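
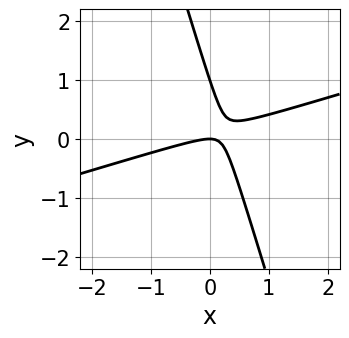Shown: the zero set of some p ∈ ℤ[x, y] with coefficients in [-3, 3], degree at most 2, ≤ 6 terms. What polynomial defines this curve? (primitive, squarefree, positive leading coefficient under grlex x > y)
First, the degree is 2 — no degree-1 curve has this shape.
Next, observable constraints: one x-axis crossing is at x = 0; the y-axis gridline crossings are at y ∈ {0, 1}.
Finally, solving for integer coefficients yields p as stated.

x^2 - 3*x*y - y^2 + y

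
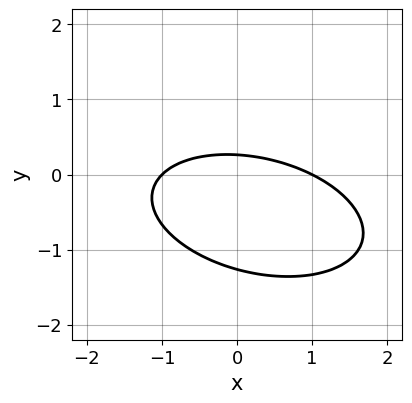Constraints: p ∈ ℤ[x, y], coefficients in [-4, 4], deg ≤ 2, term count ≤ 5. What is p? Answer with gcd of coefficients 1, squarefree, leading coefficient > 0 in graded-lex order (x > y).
First, degree: the shape is more complex than any degree-1 curve, so deg p = 2.
Then, checking where it meets the axes: the x-axis gridline crossings are at x ∈ {-1, 1}.
Finally, fitting integer coefficients to these (and the overall shape) gives p.

x^2 + x*y + 3*y^2 + 3*y - 1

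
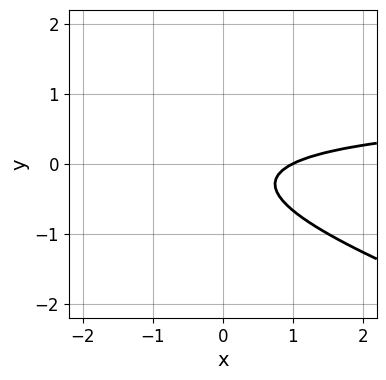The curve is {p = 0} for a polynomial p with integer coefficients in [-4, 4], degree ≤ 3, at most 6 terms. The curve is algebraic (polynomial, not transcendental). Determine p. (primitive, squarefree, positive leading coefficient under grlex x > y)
deg p = 2. No degree-1 curve has this shape.
Reading off the gridlines: no y-intercept at any integer in the box; it meets the x-axis at x = 1 (among the integer gridlines).
These observations pin down the coefficients.

x*y + 3*y^2 - x + y + 1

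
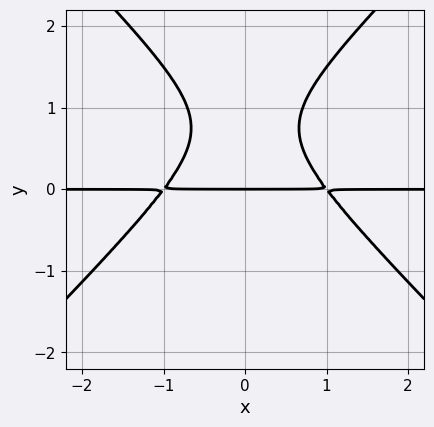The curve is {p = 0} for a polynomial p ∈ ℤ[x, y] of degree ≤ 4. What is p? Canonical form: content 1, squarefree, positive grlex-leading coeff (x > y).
Degree: the shape is more complex than any degree-2 curve, so deg p = 3.
Symmetries: it's symmetric under x → −x, forcing even powers of x.
From the axis intercepts and sections: the visible x-axis segment lies entirely on the curve; it crosses the y-axis at the gridline y = 0.
Putting this together gives p.

2*x^2*y - 2*y^3 + 3*y^2 - 2*y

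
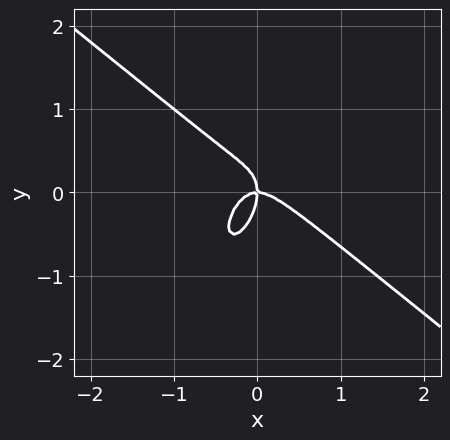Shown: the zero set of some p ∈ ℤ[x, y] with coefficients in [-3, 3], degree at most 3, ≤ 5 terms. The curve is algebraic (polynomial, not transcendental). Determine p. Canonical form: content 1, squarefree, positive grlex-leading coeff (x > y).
The degree is 3 — a generic line meets the curve in up to 3 points.
Reading off the gridlines: it crosses the y-axis at the gridline y = 0; one x-axis crossing is at x = 0.
These observations pin down the coefficients.

2*x^3 + x^2*y - x*y^2 + y^3 + x*y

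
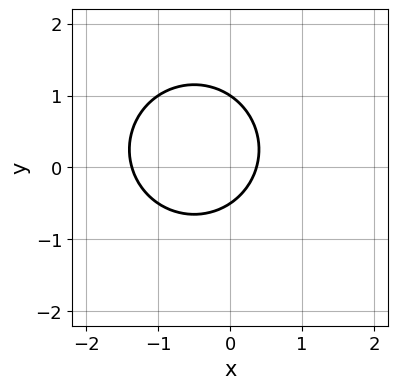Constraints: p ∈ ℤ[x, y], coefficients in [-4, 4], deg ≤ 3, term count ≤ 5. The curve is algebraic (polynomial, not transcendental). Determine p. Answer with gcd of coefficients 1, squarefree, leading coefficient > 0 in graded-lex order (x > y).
First, the degree is 2 — no degree-1 curve has this shape.
Then, observable constraints: it crosses the y-axis at the gridline y = 1.
Finally, these observations pin down the coefficients.

2*x^2 + 2*y^2 + 2*x - y - 1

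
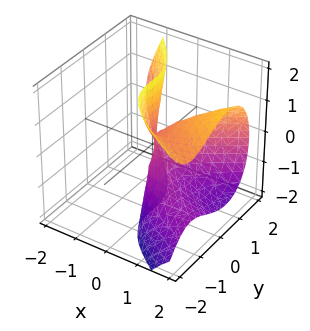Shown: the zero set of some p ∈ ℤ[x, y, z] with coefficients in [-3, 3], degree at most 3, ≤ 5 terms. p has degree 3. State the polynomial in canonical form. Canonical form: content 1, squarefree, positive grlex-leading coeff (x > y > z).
x^2*y - x*y^2 - 2*x*z^2 - 2*y^3 + 2*x^2

(a) The degree is 3 — no degree-2 surface has this shape.
(b) Checking where it meets the axes: the visible z-axis segment lies entirely on the surface; one x-axis crossing is at x = 0.
(c) Matching integer coefficients to the picture gives p.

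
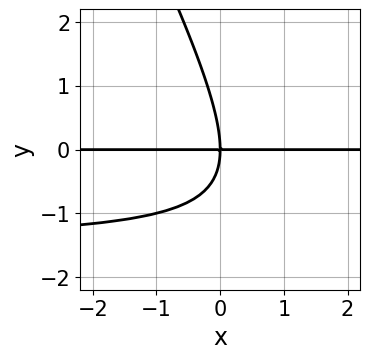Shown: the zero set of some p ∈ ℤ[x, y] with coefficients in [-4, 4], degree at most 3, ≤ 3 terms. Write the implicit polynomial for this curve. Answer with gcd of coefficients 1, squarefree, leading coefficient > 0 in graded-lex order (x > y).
(a) The degree is 3 — no degree-2 curve has this shape.
(b) From the visible intercepts: one y-axis crossing is at y = 0; the visible x-axis segment lies entirely on the curve.
(c) These observations pin down the coefficients.

2*x*y^2 + y^3 + 3*x*y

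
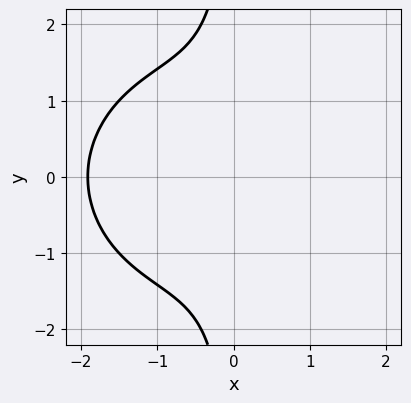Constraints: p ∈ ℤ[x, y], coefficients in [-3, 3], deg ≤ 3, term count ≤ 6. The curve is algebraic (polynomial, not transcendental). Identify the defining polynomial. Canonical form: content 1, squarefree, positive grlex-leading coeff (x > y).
1. Degree: no degree-2 curve has this shape, so deg p = 3.
2. Symmetries: it's symmetric under y → −y, forcing even powers of y.
3. Reading off the gridlines: the curve avoids every integer y-axis point in the box.
4. The integer polynomial consistent with all of this is the stated p.

2*x^3 + 2*x*y^2 + 3*x^2 + 3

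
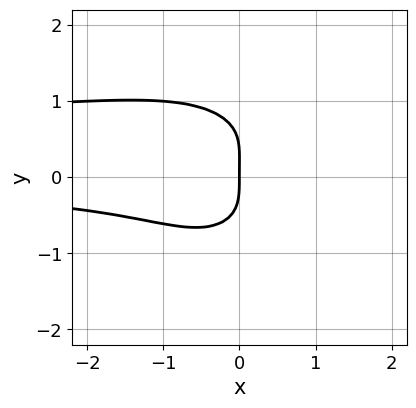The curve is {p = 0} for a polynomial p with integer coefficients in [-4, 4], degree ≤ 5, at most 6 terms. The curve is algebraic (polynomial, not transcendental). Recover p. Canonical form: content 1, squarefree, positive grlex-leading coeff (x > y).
3*x^2*y^2 + 3*y^4 - 2*x^2*y - y^3 + 3*x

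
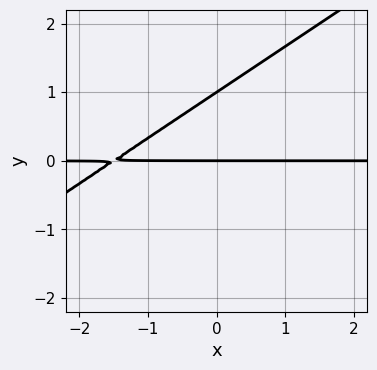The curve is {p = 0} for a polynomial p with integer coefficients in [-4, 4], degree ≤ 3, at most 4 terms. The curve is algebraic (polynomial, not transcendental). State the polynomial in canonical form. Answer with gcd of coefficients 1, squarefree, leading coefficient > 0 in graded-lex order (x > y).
1. The degree is 2 — a generic line meets the curve in up to 2 points.
2. From the visible intercepts: among the integer gridlines, it crosses the y-axis at y ∈ {0, 1}; the visible x-axis segment lies entirely on the curve.
3. Fitting integer coefficients to these (and the overall shape) gives p.

2*x*y - 3*y^2 + 3*y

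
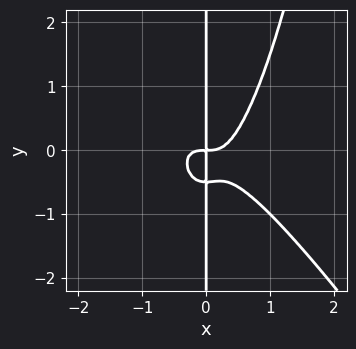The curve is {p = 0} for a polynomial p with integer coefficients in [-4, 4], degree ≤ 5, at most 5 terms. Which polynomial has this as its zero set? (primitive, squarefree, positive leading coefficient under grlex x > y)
First, deg p = 4.
Next, against the integer gridlines: every point of the y-axis in the box is on the curve.
Finally, together with the visible shape, these determine p as stated.

3*x^4 + 2*x^3*y - 2*x*y^2 - x*y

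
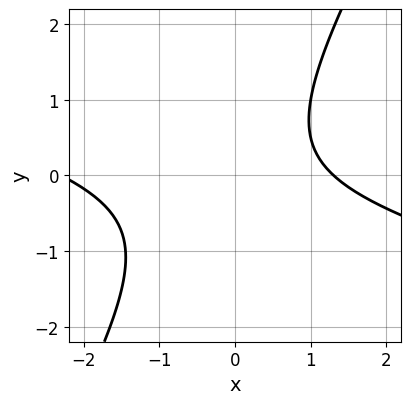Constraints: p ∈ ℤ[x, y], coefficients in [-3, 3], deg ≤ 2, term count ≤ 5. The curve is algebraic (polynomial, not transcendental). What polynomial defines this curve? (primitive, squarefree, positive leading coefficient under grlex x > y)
x^2 + 3*x*y - 2*y^2 + x - 3

First, deg p = 2. A generic line meets the curve in up to 2 points.
Next, against the integer gridlines: it misses every integer gridline on the y-axis.
Finally, matching integer coefficients to the picture gives p.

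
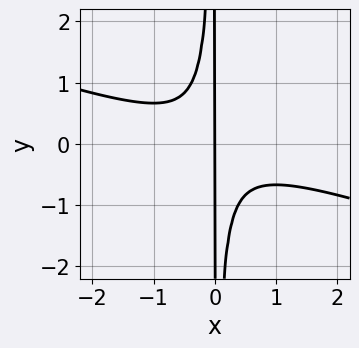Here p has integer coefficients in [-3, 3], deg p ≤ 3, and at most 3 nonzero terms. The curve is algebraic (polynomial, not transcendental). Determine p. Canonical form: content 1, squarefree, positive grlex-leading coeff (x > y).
(a) The degree is 3 — a generic line meets the curve in up to 3 points.
(b) Reading off the gridlines: one x-axis crossing is at x = 0; every point of the y-axis in the box is on the curve.
(c) Together with the visible shape, these determine p as stated.

x^3 + 3*x^2*y + x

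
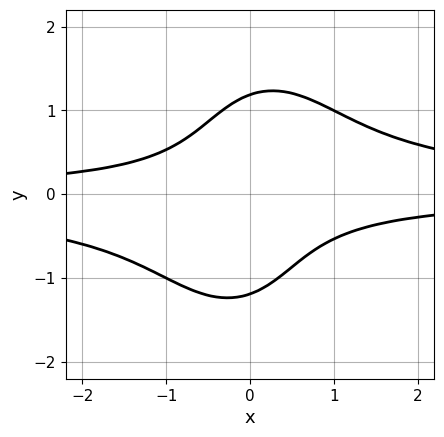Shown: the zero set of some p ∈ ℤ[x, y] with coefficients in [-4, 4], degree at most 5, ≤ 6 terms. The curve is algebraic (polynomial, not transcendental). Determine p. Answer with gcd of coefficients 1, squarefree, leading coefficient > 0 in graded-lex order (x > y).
Degree: the shape is more complex than any degree-3 curve, so deg p = 4.
From the axis intercepts and sections: it misses every integer gridline on the x-axis.
Solving for integer coefficients yields p as stated.

3*x^2*y^2 + y^4 - 2*x*y - 2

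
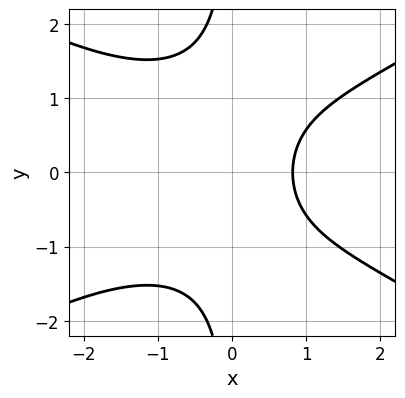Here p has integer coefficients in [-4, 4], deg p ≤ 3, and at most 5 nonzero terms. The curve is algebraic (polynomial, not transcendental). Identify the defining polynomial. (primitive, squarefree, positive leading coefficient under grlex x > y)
x^3 - 3*x*y^2 + 3*x - 3

(a) deg p = 3. No degree-2 curve has this shape.
(b) Symmetries: the y ↦ −y reflection is a symmetry, so y appears only in even powers.
(c) Observable constraints: the curve avoids every integer y-axis point in the box.
(d) Solving for integer coefficients yields p as stated.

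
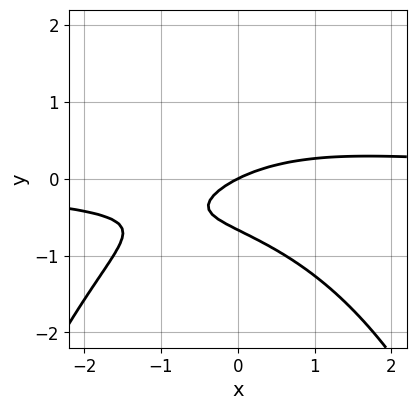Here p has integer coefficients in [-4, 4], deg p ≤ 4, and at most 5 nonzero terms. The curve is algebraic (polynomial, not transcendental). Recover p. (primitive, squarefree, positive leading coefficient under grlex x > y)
First, deg p = 3. A generic line meets the curve in up to 3 points.
Next, against the integer gridlines: it crosses the y-axis at the gridline y = 0; one x-axis crossing is at x = 0.
Finally, these observations pin down the coefficients.

x^2*y + 3*y^2 - x + 2*y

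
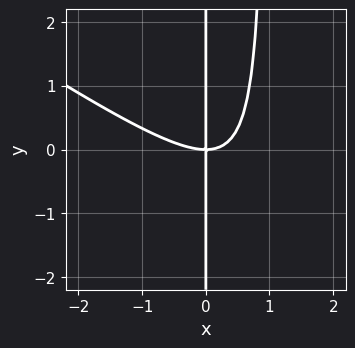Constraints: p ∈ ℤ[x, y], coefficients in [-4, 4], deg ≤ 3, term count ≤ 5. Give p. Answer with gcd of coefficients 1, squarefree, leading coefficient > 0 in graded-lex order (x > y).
(a) Degree: a generic line meets the curve in up to 3 points, so deg p = 3.
(b) Against the integer gridlines: it crosses the x-axis at the gridline x = 0; the visible y-axis segment lies entirely on the curve.
(c) Matching integer coefficients to the picture gives p.

2*x^3 + 3*x^2*y - 3*x*y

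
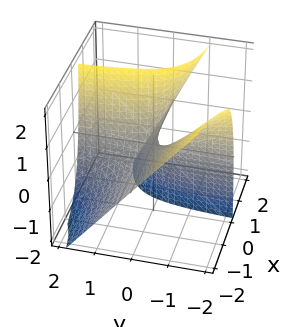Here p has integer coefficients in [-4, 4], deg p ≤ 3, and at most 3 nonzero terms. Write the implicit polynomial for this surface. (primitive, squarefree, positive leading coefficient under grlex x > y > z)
3*x*y + 2*x*z - z

(a) The degree is 2 — the shape is more complex than any degree-1 surface.
(b) Checking where it meets the axes: it crosses the z-axis at the gridline z = 0; every point of the y-axis in the box is on the surface.
(c) Matching integer coefficients to the picture gives p.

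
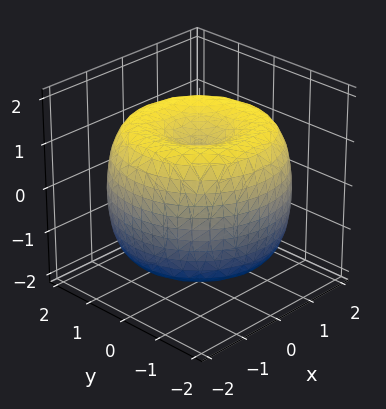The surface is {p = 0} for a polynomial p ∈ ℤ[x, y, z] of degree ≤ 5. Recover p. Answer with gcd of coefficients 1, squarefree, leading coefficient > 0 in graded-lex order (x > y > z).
x^4 + 2*x^2*y^2 + y^4 - 3*x^2 - 3*y^2 + 2*z^2 - 2

1. The degree is 4 — the shape is more complex than any degree-3 surface.
2. By symmetry, the z-axis is an axis of rotation, so x and y enter only as x² + y².
3. Observable constraints: a circular section at z = 0 has radius between 1 and 2; among the integer gridlines, it crosses the z-axis at z ∈ {-1, 1}.
4. The integer polynomial consistent with all of this is the stated p.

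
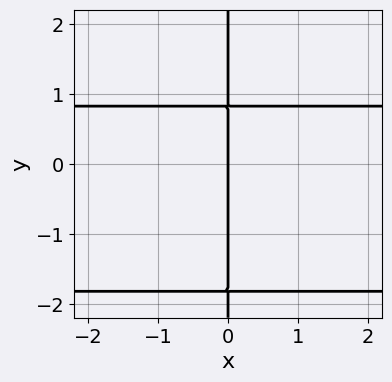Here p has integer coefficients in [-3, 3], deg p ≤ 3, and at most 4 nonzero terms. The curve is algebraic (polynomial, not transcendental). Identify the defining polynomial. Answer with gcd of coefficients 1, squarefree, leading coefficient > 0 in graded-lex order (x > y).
2*x*y^2 + 2*x*y - 3*x

(a) The degree is 3 — a generic line meets the curve in up to 3 points.
(b) Against the integer gridlines: every point of the y-axis in the box is on the curve; one x-axis crossing is at x = 0.
(c) Together with the visible shape, these determine p as stated.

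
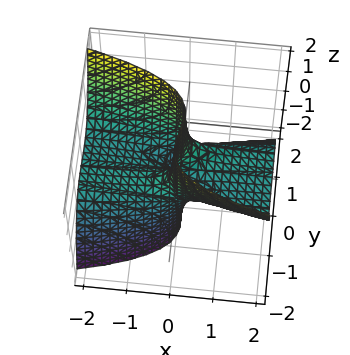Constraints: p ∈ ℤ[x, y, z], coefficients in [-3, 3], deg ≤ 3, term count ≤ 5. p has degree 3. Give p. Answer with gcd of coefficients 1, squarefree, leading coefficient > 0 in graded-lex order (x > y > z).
2*y^3 + 2*x*z - y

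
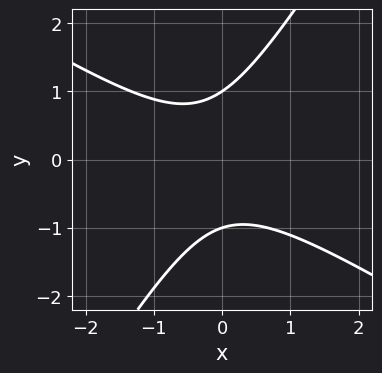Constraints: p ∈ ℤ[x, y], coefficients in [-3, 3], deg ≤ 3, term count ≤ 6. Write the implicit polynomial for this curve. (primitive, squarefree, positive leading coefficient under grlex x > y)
3*x^2 + 3*x*y - 3*y^2 + x + 3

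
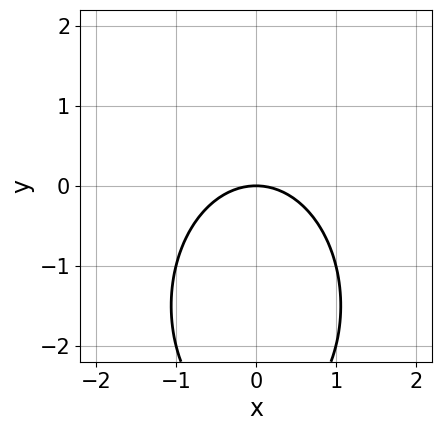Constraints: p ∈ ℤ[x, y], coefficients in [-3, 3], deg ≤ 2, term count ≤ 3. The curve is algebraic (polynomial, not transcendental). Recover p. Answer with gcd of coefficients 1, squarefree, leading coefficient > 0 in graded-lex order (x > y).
First, degree: a generic line meets the curve in up to 2 points, so deg p = 2.
Then, symmetries: mirror symmetry x ↦ −x ⇒ only even powers of x.
Then, reading off the gridlines: it crosses the x-axis at the gridline x = 0; it meets the y-axis at y = 0 (among the integer gridlines).
Finally, solving for integer coefficients yields p as stated.

2*x^2 + y^2 + 3*y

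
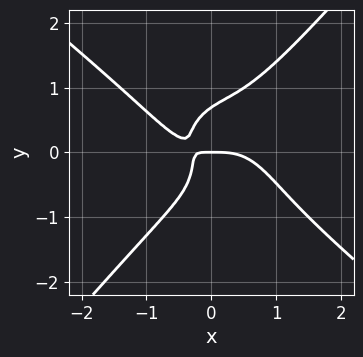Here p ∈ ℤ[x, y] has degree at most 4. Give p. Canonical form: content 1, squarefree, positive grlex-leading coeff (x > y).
First, deg p = 4.
Then, checking where it meets the axes: it crosses the y-axis at the gridline y = 0; it meets the x-axis at x = 0 (among the integer gridlines).
Finally, matching integer coefficients to the picture gives p.

3*x^4 + 2*x^3*y - 3*y^4 + 3*x*y + y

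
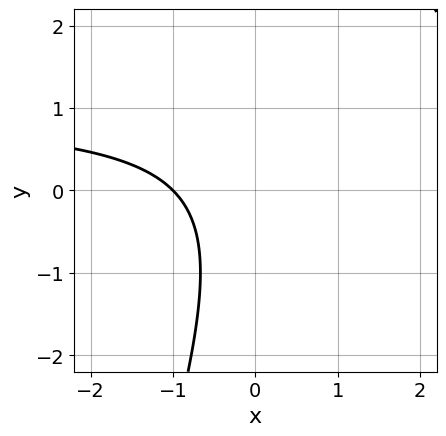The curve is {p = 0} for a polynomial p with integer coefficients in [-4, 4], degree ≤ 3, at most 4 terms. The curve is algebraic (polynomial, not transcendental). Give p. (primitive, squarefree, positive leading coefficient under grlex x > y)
(a) deg p = 2. The shape is more complex than any degree-1 curve.
(b) From the visible intercepts: the curve avoids every integer y-axis point in the box; it crosses the x-axis at the gridline x = -1.
(c) Matching integer coefficients to the picture gives p.

3*x*y - y^2 - 3*x - 3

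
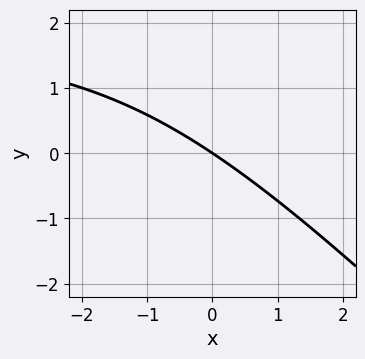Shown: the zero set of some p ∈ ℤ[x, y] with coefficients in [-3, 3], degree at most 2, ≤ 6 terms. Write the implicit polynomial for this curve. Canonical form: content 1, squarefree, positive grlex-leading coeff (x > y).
Degree: the shape is more complex than any degree-1 curve, so deg p = 2.
From the axis intercepts and sections: it crosses the x-axis at the gridline x = 0; it meets the y-axis at y = 0 (among the integer gridlines).
Fitting integer coefficients to these (and the overall shape) gives p.

x*y + y^2 - 2*x - 3*y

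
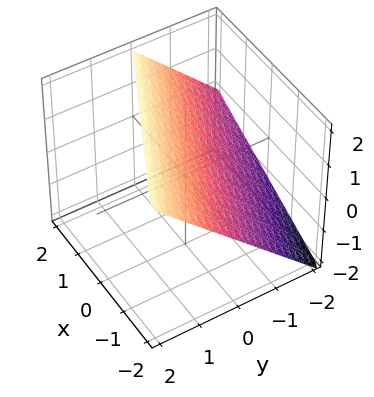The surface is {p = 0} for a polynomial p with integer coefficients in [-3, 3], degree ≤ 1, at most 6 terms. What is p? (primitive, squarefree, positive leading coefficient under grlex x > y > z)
The degree is 1 — every cross-section is a straight line — this is a plane.
From the axis intercepts and sections: it meets the z-axis at z = 1 (among the integer gridlines); it meets the x-axis at x = -2 (among the integer gridlines).
Matching integer coefficients to the picture gives p. Check: (0, -1, 0) on the y-axis lies on the surface, and p(0, -1, 0) = 0. ✓

x + 2*y - 2*z + 2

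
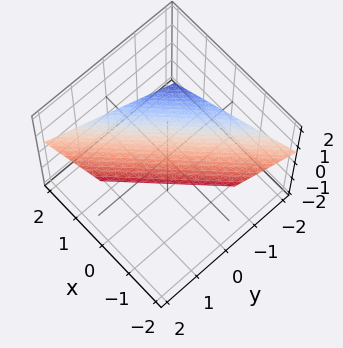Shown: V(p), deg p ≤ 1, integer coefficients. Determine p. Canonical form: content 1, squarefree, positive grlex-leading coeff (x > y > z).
(a) Degree: every cross-section is a straight line — this is a plane, so deg p = 1.
(b) Observable constraints: it meets the y-axis at y = -1 (among the integer gridlines); one x-axis crossing is at x = 1.
(c) Putting this together gives p.

2*x - 2*y + 3*z - 2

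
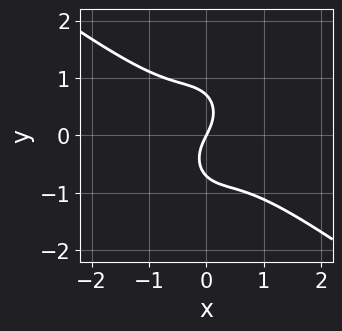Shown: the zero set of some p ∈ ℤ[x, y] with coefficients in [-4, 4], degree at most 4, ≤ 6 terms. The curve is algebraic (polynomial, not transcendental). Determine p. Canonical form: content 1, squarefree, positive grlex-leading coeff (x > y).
3*x^3 + 3*x^2*y + 2*y^3 + 2*x - y

First, deg p = 3. A generic line meets the curve in up to 3 points.
Next, from the visible intercepts: it meets the x-axis at x = 0 (among the integer gridlines); it meets the y-axis at y = 0 (among the integer gridlines).
Finally, together with the visible shape, these determine p as stated.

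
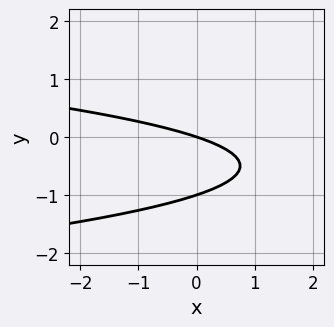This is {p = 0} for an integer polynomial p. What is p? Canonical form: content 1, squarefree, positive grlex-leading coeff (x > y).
3*y^2 + x + 3*y

1. The degree is 2 — a generic line meets the curve in up to 2 points.
2. Observable constraints: it crosses the x-axis at the gridline x = 0; among the integer gridlines, it crosses the y-axis at y ∈ {-1, 0}.
3. Putting this together gives p.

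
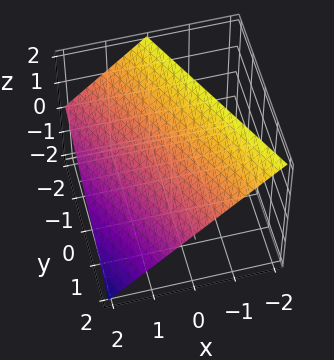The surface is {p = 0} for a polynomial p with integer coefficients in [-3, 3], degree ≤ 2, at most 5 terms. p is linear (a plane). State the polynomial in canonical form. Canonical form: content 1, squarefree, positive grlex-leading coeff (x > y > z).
2*x + y + 2*z - 2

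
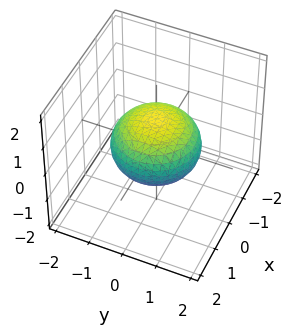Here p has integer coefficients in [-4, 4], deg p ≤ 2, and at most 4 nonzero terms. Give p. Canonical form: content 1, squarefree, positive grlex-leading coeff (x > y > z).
(a) deg p = 2. The shape is more complex than any degree-1 surface.
(b) Symmetries: rotational symmetry about the z-axis ⇒ p depends on x, y only through x² + y².
(c) From the axis intercepts and sections: a circular section at z = 0 has radius between 1 and 2; among the integer gridlines, it crosses the z-axis at z ∈ {-1, 1}.
(d) Solving for integer coefficients yields p as stated.

2*x^2 + 2*y^2 + 3*z^2 - 3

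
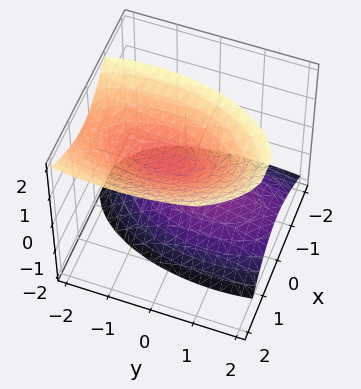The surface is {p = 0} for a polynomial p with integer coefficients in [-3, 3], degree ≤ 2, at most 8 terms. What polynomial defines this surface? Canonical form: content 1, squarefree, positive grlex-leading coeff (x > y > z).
3*x^2 - 2*x*z + y^2 + y*z - 2*z^2 + 1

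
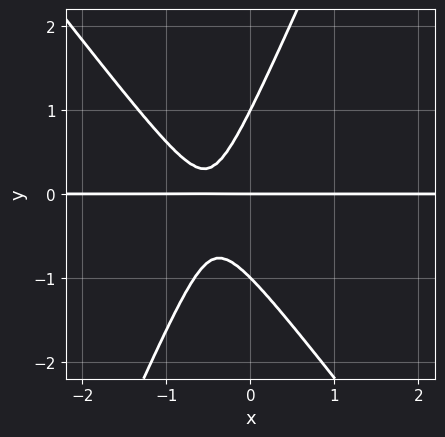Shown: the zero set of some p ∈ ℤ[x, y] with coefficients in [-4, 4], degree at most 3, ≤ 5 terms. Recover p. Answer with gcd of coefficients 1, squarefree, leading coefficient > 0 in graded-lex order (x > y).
Degree: a generic line meets the curve in up to 3 points, so deg p = 3.
Checking where it meets the axes: among the integer gridlines, it crosses the y-axis at y ∈ {-1, 0, 1}; every point of the x-axis in the box is on the curve.
Matching integer coefficients to the picture gives p.

3*x^2*y + x*y^2 - y^3 + 3*x*y + y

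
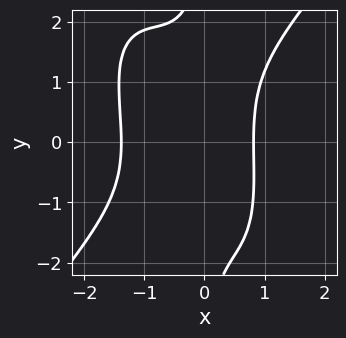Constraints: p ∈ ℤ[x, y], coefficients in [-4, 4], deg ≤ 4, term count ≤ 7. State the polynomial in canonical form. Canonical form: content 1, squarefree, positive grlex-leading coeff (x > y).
3*x^4 - x^2*y^2 - x*y^3 + 3*x^3 - 3

1. Degree: the shape is more complex than any degree-3 curve, so deg p = 4.
2. From the axis intercepts and sections: no y-intercept at any integer in the box.
3. These observations pin down the coefficients.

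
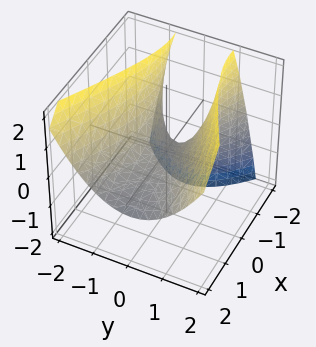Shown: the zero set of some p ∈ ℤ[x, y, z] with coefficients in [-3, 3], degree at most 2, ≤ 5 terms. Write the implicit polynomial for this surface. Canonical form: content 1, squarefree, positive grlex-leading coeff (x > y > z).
x^2 + 2*x*z - 3*y^2 + 3*z

(a) Degree: no degree-1 surface has this shape, so deg p = 2.
(b) Against the integer gridlines: it crosses the z-axis at the gridline z = 0; it meets the y-axis at y = 0 (among the integer gridlines); one x-axis crossing is at x = 0.
(c) Assembling these constraints gives the stated polynomial.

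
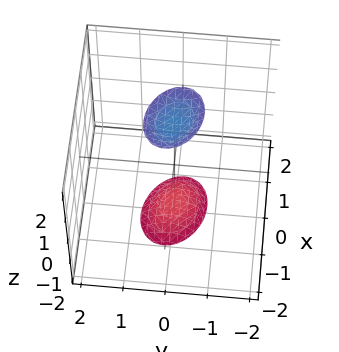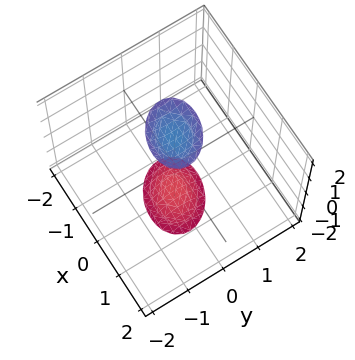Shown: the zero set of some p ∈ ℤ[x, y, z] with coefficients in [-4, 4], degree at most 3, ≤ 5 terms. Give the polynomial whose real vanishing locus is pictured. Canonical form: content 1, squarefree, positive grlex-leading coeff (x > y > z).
I count 2 distinct pieces.
Degree: no degree-1 surface has this shape, so deg p = 2.
Checking where it meets the axes: it misses every integer gridline on the x-axis; it misses every integer gridline on the y-axis.
These observations pin down the coefficients.

2*x^2 + x*y + 3*y^2 - z^2 + 3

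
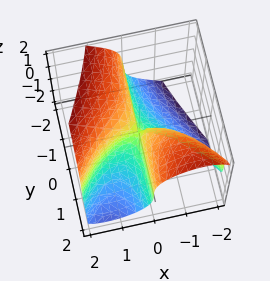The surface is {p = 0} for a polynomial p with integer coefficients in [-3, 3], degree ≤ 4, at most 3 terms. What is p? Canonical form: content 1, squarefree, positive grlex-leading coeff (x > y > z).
x^3 - z^3 - 3*x*y

(a) Degree: no degree-2 surface has this shape, so deg p = 3.
(b) From the visible intercepts: it crosses the x-axis at the gridline x = 0; every point of the y-axis in the box is on the surface; it crosses the z-axis at the gridline z = 0.
(c) Solving for integer coefficients yields p as stated.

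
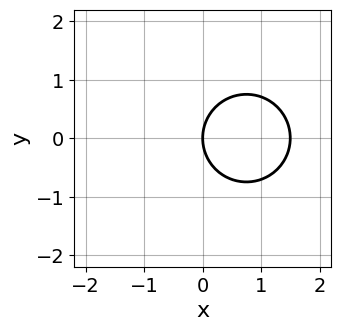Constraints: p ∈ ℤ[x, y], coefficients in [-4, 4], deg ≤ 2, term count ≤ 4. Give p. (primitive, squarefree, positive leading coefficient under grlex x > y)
Degree: a generic line meets the curve in up to 2 points, so deg p = 2.
Symmetries: mirror symmetry y ↦ −y ⇒ only even powers of y.
Against the integer gridlines: one x-axis crossing is at x = 0; it crosses the y-axis at the gridline y = 0.
The integer polynomial consistent with all of this is the stated p.

2*x^2 + 2*y^2 - 3*x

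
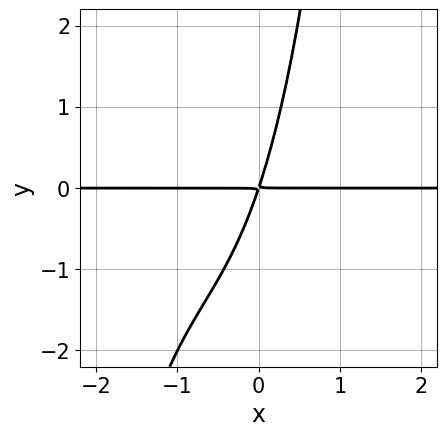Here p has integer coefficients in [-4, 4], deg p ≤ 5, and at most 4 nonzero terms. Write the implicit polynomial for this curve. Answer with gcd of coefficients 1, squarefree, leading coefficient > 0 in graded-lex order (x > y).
(a) The degree is 4 — a generic line meets the curve in up to 4 points.
(b) Checking where it meets the axes: every point of the x-axis in the box is on the curve.
(c) These observations pin down the coefficients.

x^3*y + 2*x^2*y + 3*x*y - y^2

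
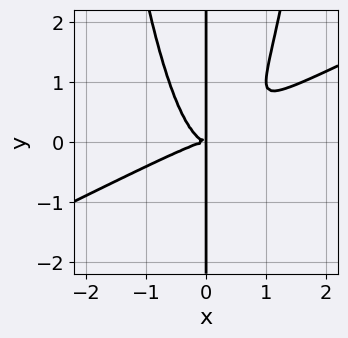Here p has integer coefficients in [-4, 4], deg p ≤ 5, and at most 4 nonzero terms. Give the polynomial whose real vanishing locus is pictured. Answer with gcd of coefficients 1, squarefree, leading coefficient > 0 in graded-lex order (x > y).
First, the degree is 4 — the shape is more complex than any degree-3 curve.
Next, checking where it meets the axes: every point of the y-axis in the box is on the curve.
Finally, together with the visible shape, these determine p as stated.

x^4 - 2*x^3*y + x*y^2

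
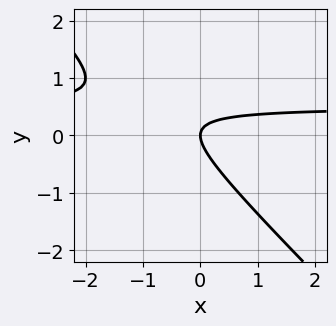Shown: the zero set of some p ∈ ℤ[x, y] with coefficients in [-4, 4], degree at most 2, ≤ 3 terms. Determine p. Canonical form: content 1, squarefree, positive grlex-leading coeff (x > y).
2*x*y + 2*y^2 - x

1. The degree is 2 — the shape is more complex than any degree-1 curve.
2. Checking where it meets the axes: it crosses the x-axis at the gridline x = 0; one y-axis crossing is at y = 0.
3. Assembling these constraints gives the stated polynomial.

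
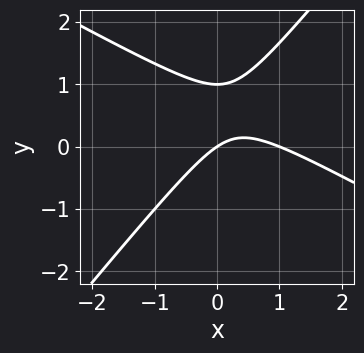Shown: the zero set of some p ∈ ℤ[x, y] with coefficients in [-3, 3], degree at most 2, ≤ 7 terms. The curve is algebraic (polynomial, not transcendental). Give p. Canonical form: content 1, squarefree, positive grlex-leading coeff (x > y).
deg p = 2. The shape is more complex than any degree-1 curve.
Reading off the gridlines: the x-axis gridline crossings are at x ∈ {0, 1}; the y-axis gridline crossings are at y ∈ {0, 1}.
Assembling these constraints gives the stated polynomial.

2*x^2 + 2*x*y - 3*y^2 - 2*x + 3*y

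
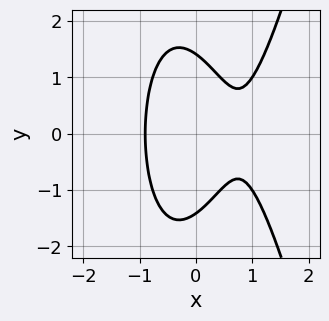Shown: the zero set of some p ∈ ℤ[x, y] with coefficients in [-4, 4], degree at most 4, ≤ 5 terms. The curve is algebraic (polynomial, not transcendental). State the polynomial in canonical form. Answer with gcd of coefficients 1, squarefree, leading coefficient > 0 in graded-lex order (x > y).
3*x^3 - 2*x^2 - y^2 - 2*x + 2

Degree: no degree-2 curve has this shape, so deg p = 3.
Symmetries: the y ↦ −y reflection is a symmetry, so y appears only in even powers.
Putting this together gives p.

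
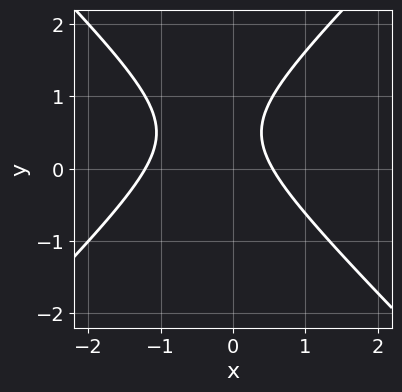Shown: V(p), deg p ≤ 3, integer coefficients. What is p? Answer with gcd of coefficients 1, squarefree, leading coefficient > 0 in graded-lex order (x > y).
3*x^2 - 3*y^2 + 2*x + 3*y - 2

First, deg p = 2.
Then, observable constraints: the curve avoids every integer y-axis point in the box.
Finally, solving for integer coefficients yields p as stated.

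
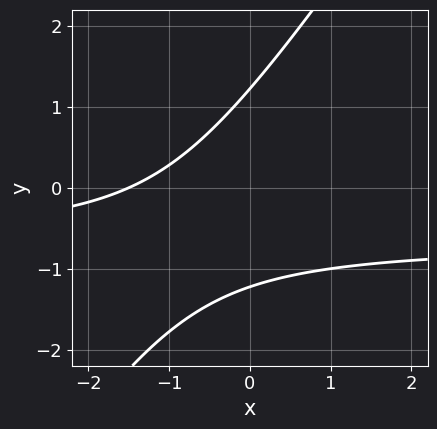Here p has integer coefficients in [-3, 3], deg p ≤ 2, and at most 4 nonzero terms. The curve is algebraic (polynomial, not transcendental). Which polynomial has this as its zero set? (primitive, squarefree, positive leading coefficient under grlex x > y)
3*x*y - 2*y^2 + 2*x + 3

1. Degree: a generic line meets the curve in up to 2 points, so deg p = 2.
2. Solving for integer coefficients yields p as stated.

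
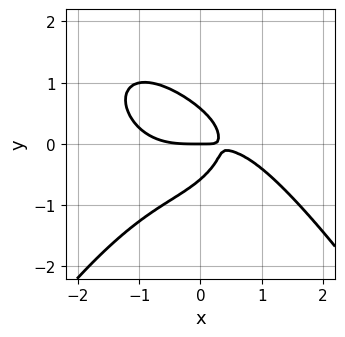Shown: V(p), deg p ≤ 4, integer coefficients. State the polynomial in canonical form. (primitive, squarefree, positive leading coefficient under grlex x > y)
x^4 + 3*y^3 + 3*x*y - y

The degree is 4 — a generic line meets the curve in up to 4 points.
Checking where it meets the axes: it crosses the y-axis at the gridline y = 0; it crosses the x-axis at the gridline x = 0.
The integer polynomial consistent with all of this is the stated p.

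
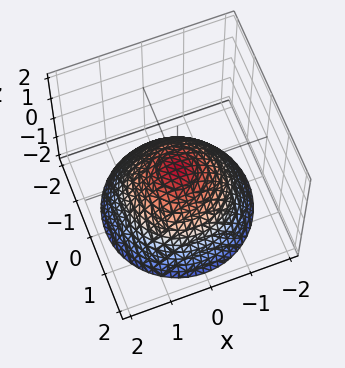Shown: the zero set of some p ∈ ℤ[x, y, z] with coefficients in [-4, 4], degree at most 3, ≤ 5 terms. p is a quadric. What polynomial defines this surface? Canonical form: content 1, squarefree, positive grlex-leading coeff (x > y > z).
1. The degree is 2 — a paraboloid; a quadric.
2. By symmetry, every cross-section ⟂ z is a circle, so x, y appear only via x² + y².
3. Reading off the gridlines: one x-axis crossing is at x = 0; one y-axis crossing is at y = 0.
4. Putting this together gives p.

2*x^2 + 2*y^2 + 3*z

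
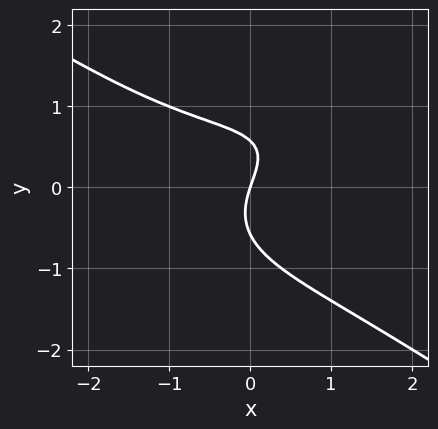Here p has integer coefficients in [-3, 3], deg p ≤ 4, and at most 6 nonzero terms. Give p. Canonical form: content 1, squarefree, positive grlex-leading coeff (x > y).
x^3 + 3*y^3 - 2*x*y + 3*x - y

(a) deg p = 3.
(b) Against the integer gridlines: it crosses the x-axis at the gridline x = 0; it crosses the y-axis at the gridline y = 0.
(c) Assembling these constraints gives the stated polynomial.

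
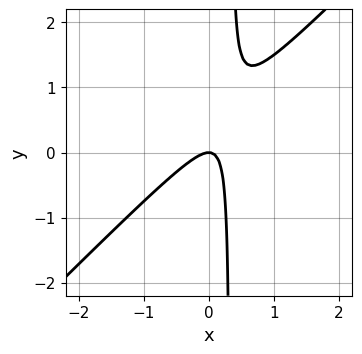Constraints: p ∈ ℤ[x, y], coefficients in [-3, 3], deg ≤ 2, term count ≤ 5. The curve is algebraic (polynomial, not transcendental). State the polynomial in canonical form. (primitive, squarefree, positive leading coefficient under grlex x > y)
3*x^2 - 3*x*y + y

First, deg p = 2. No degree-1 curve has this shape.
Next, checking where it meets the axes: it meets the x-axis at x = 0 (among the integer gridlines); it meets the y-axis at y = 0 (among the integer gridlines).
Finally, together with the visible shape, these determine p as stated.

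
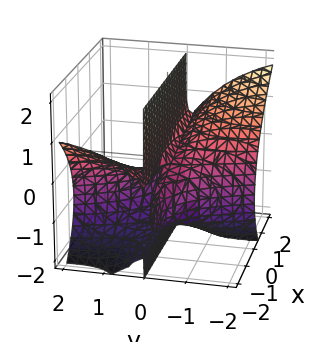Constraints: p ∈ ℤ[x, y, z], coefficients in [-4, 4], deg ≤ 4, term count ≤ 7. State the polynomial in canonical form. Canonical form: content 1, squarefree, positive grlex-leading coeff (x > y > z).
(a) deg p = 3.
(b) Checking where it meets the axes: the visible x-axis segment lies entirely on the surface; it meets the y-axis at y = -2 (among the integer gridlines); the visible z-axis segment lies entirely on the surface.
(c) Fitting integer coefficients to these (and the overall shape) gives p.

3*x*y^2 + y^3 + 2*y*z^2 + 2*y^2 + 3*y*z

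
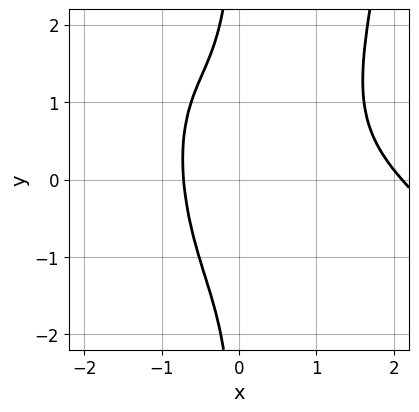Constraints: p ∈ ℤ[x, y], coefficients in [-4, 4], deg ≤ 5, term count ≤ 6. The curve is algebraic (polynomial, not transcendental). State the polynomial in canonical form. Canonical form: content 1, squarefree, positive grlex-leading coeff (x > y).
x^4 + x^3*y - 2*x^3 - x*y^2 - 1

First, degree: a generic line meets the curve in up to 4 points, so deg p = 4.
Then, against the integer gridlines: no y-intercept at any integer in the box.
Finally, the integer polynomial consistent with all of this is the stated p.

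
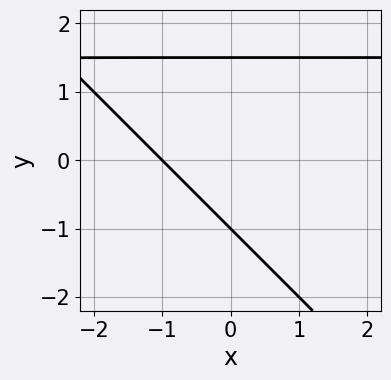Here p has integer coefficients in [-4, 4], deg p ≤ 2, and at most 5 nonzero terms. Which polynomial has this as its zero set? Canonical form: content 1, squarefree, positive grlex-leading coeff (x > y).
Degree: a generic line meets the curve in up to 2 points, so deg p = 2.
Against the integer gridlines: it meets the y-axis at y = -1 (among the integer gridlines); one x-axis crossing is at x = -1.
Fitting integer coefficients to these (and the overall shape) gives p.

2*x*y + 2*y^2 - 3*x - y - 3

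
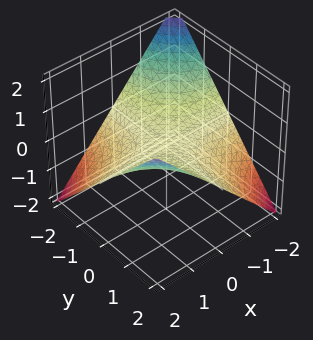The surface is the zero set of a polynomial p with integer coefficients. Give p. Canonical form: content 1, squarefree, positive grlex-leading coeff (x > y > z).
The degree is 2 — a saddle surface; a quadric.
Observable constraints: every point of the y-axis in the box is on the surface; the visible x-axis segment lies entirely on the surface; one z-axis crossing is at z = 0.
Assembling these constraints gives the stated polynomial.

x*y - 2*z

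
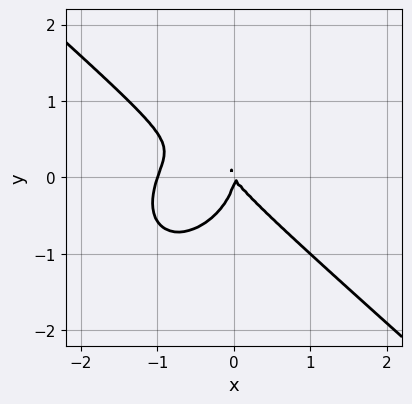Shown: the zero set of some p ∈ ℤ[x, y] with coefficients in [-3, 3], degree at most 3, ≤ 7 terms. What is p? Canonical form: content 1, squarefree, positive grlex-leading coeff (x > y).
3*x^3 + x^2*y + 3*y^3 + 3*x^2 + 2*x*y

1. deg p = 3.
2. Observable constraints: it meets the y-axis at y = 0 (among the integer gridlines); the x-axis gridline crossings are at x ∈ {-1, 0}.
3. Solving for integer coefficients yields p as stated.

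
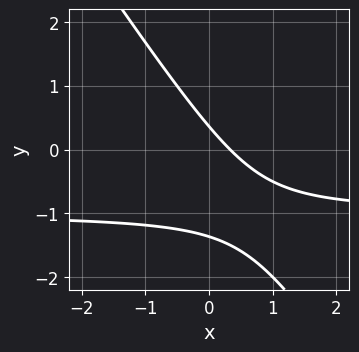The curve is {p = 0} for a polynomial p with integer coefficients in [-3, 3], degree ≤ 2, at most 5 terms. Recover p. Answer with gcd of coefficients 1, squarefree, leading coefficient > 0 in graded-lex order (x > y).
1. deg p = 2. A generic line meets the curve in up to 2 points.
2. The integer polynomial consistent with all of this is the stated p.

3*x*y + 2*y^2 + 3*x + 2*y - 1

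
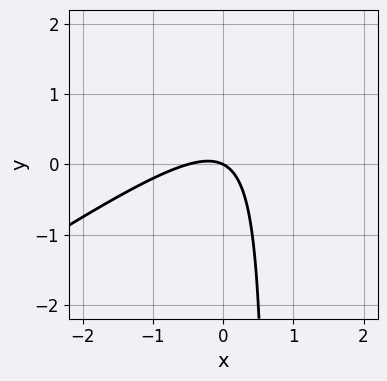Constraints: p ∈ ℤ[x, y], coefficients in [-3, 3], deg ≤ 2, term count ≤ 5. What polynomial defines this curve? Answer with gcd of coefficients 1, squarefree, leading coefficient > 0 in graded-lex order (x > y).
2*x^2 - 3*x*y + x + 2*y

1. The degree is 2 — the shape is more complex than any degree-1 curve.
2. Observable constraints: it crosses the x-axis at the gridline x = 0; it crosses the y-axis at the gridline y = 0.
3. Putting this together gives p.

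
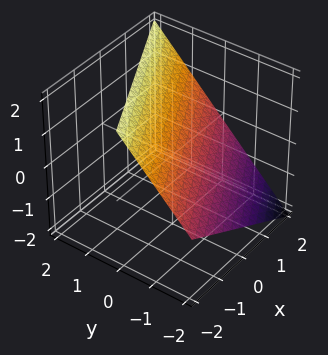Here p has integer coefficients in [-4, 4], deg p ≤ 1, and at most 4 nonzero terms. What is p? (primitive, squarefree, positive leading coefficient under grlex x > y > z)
First, the degree is 1 — every cross-section is a straight line — this is a plane.
Then, from the visible intercepts: it crosses the y-axis at the gridline y = -1; it crosses the x-axis at the gridline x = 2; it meets the z-axis at z = 1 (among the integer gridlines).
Finally, together with the visible shape, these determine p as stated.

x - 2*y + 2*z - 2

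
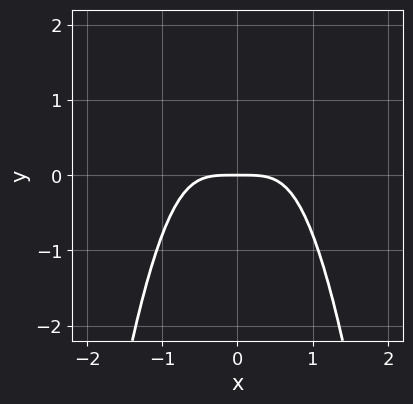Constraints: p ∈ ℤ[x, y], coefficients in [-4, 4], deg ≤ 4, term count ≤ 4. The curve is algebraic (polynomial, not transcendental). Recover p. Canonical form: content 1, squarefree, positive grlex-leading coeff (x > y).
3*x^4 - y^2 + 3*y

Degree: a generic line meets the curve in up to 4 points, so deg p = 4.
Symmetries: it's symmetric under x → −x, forcing even powers of x.
Against the integer gridlines: it meets the x-axis at x = 0 (among the integer gridlines); it meets the y-axis at y = 0 (among the integer gridlines).
Solving for integer coefficients yields p as stated.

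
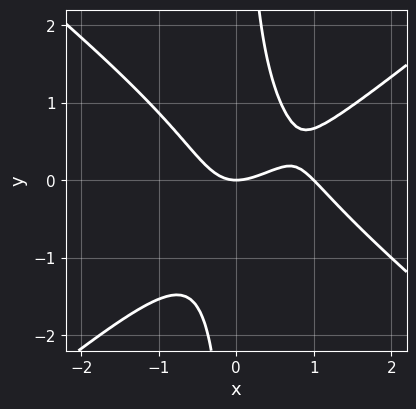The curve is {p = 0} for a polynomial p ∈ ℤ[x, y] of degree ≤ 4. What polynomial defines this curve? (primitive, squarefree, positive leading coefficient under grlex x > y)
2*x^3 - 3*x*y^2 - 2*x^2 + 2*y

deg p = 3. A generic line meets the curve in up to 3 points.
Checking where it meets the axes: it meets the y-axis at y = 0 (among the integer gridlines); among the integer gridlines, it crosses the x-axis at x ∈ {0, 1}.
Putting this together gives p.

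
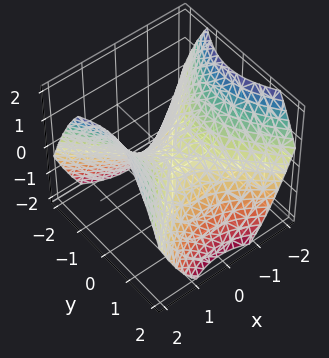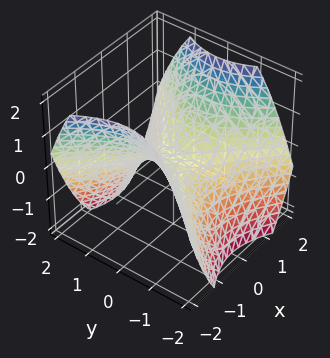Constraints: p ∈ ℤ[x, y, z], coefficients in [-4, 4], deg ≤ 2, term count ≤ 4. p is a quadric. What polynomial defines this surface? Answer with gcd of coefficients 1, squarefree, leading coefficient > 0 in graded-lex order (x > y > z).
Degree: a hyperbolic paraboloid; a quadric, so deg p = 2.
Symmetries: the x ↦ −x reflection is a symmetry, so x appears only in even powers; it's symmetric under y → −y, forcing even powers of y.
Observable constraints: it crosses the x-axis at the gridline x = 0; it meets the y-axis at y = 0 (among the integer gridlines); it crosses the z-axis at the gridline z = 0.
These observations pin down the coefficients.

2*x^2 - 2*y^2 - 3*z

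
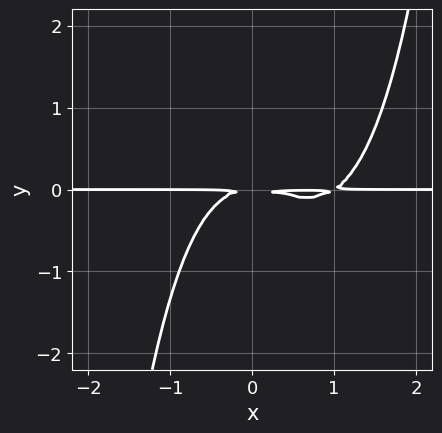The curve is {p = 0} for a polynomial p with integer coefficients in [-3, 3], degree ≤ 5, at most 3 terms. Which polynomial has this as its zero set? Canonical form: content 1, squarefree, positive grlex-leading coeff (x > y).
2*x^3*y - 2*x^2*y - 3*y^2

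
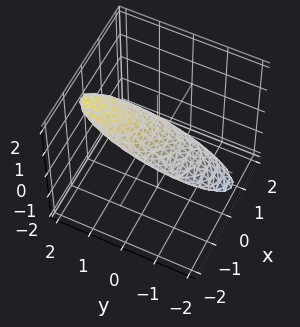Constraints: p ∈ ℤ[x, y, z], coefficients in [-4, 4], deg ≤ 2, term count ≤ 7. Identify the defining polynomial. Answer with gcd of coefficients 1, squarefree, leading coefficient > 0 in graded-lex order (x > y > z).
2*x^2 + x*z + y^2 - 3*y*z + 3*z^2 - 1

1. Degree: the shape is more complex than any degree-1 surface, so deg p = 2.
2. Checking where it meets the axes: among the integer gridlines, it crosses the y-axis at y ∈ {-1, 1}.
3. Together with the visible shape, these determine p as stated.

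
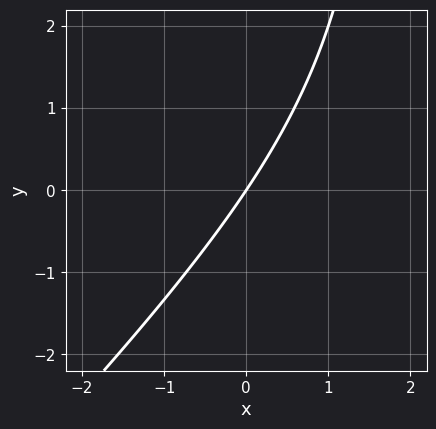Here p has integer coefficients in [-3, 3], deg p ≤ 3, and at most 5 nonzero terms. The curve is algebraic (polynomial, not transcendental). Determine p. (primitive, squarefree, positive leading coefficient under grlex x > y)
x^2 - x*y - 3*x + 2*y

(a) The degree is 2 — no degree-1 curve has this shape.
(b) From the visible intercepts: one x-axis crossing is at x = 0; it meets the y-axis at y = 0 (among the integer gridlines).
(c) The integer polynomial consistent with all of this is the stated p.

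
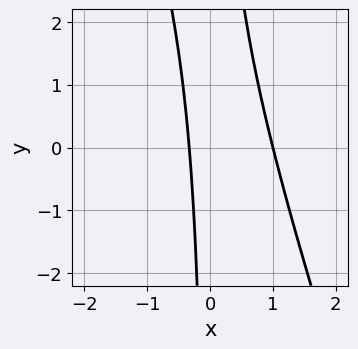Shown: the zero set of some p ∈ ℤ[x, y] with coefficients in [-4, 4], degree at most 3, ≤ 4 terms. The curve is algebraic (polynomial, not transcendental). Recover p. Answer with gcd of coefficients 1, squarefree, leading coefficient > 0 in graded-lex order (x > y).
1. deg p = 2. No degree-1 curve has this shape.
2. Reading off the gridlines: it crosses the x-axis at the gridline x = 1; no y-intercept at any integer in the box.
3. Putting this together gives p.

3*x^2 + x*y - 2*x - 1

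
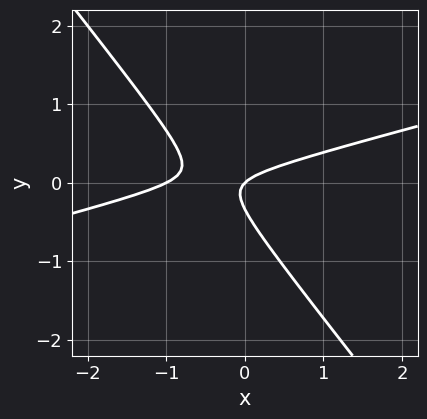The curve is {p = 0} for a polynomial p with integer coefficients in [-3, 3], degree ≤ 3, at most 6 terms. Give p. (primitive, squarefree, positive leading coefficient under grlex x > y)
x^2 - 3*x*y - 3*y^2 + x - y

First, degree: no degree-1 curve has this shape, so deg p = 2.
Next, against the integer gridlines: the x-axis gridline crossings are at x ∈ {-1, 0}; one y-axis crossing is at y = 0.
Finally, matching integer coefficients to the picture gives p.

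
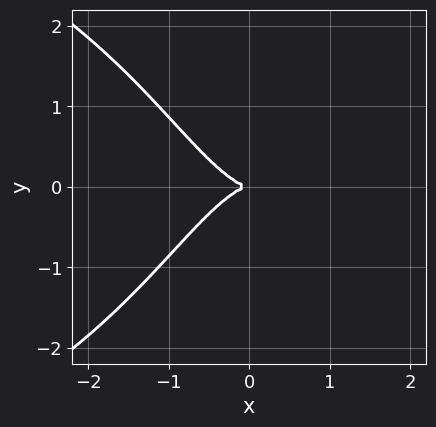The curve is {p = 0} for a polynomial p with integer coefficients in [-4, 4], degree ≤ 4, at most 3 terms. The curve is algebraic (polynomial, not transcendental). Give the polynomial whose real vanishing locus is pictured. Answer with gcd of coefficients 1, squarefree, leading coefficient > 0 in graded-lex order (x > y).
First, deg p = 4. No degree-3 curve has this shape.
Then, symmetries: it's symmetric under y → −y, forcing even powers of y.
Next, from the axis intercepts and sections: it meets the x-axis at x = 0 (among the integer gridlines); it crosses the y-axis at the gridline y = 0.
Finally, solving for integer coefficients yields p as stated.

x^2*y^2 + 3*x^3 + 3*y^2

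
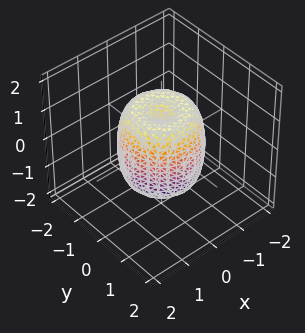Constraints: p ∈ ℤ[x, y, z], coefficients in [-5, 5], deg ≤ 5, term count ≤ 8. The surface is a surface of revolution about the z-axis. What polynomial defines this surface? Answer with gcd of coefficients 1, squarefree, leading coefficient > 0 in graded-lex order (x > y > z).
2*x^4 + 4*x^2*y^2 + 2*y^4 - 2*x^2 - 2*y^2 + z^2 - 1

1. Degree: a generic line meets the surface in up to 4 points, so deg p = 4.
2. Symmetry: the z-axis is an axis of rotation, so x and y enter only as x² + y².
3. Observable constraints: among the integer gridlines, it crosses the z-axis at z ∈ {-1, 1}; a circular section at z = -1 has radius exactly 1.
4. Solving for integer coefficients yields p as stated.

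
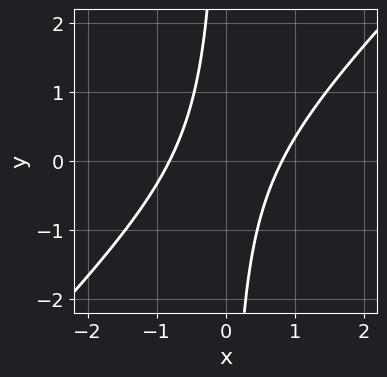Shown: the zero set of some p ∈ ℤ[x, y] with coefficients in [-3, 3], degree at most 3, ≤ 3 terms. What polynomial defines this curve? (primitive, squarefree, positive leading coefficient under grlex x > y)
1. Degree: no degree-1 curve has this shape, so deg p = 2.
2. Reading off the gridlines: the curve avoids every integer y-axis point in the box.
3. Solving for integer coefficients yields p as stated.

3*x^2 - 3*x*y - 2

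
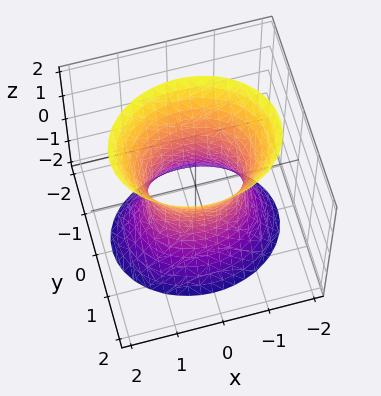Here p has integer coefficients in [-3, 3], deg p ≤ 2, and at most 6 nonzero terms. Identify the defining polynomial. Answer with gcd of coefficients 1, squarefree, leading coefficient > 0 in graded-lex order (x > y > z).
2*x^2 + 3*y^2 - z^2 - 2

Degree: one connected sheet with a waist; a quadric, so deg p = 2.
Symmetries: mirror symmetry y ↦ −y ⇒ only even powers of y; mirror symmetry z ↦ −z ⇒ only even powers of z; it's symmetric under x → −x, forcing even powers of x.
Reading off the gridlines: the x-axis gridline crossings are at x ∈ {-1, 1}; no z-intercept at any integer in the box.
Assembling these constraints gives the stated polynomial.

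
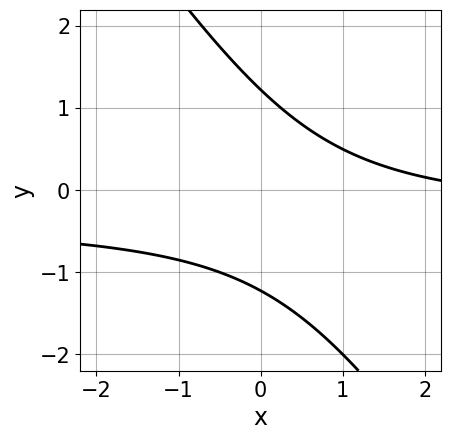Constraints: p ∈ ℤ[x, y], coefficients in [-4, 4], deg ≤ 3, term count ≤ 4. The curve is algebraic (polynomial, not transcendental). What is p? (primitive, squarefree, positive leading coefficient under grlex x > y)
(a) deg p = 2.
(b) From the visible intercepts: it misses every integer gridline on the x-axis.
(c) Fitting integer coefficients to these (and the overall shape) gives p.

3*x*y + 2*y^2 + x - 3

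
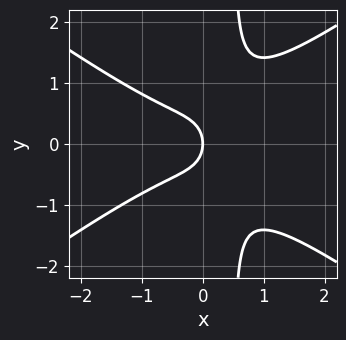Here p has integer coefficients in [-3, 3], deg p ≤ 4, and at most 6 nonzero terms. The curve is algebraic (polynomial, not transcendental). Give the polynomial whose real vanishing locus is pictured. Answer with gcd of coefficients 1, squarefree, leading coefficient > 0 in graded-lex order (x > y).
x^3 - 2*x*y^2 + y^2 + x

1. deg p = 3.
2. Symmetries: it's symmetric under y → −y, forcing even powers of y.
3. Checking where it meets the axes: it meets the y-axis at y = 0 (among the integer gridlines); it meets the x-axis at x = 0 (among the integer gridlines).
4. The integer polynomial consistent with all of this is the stated p.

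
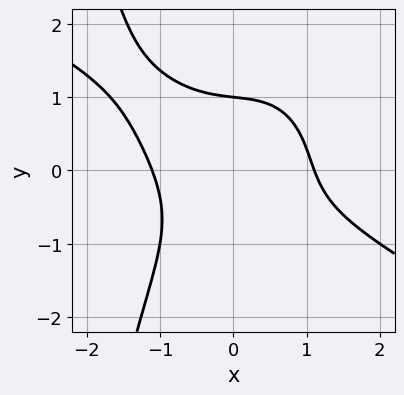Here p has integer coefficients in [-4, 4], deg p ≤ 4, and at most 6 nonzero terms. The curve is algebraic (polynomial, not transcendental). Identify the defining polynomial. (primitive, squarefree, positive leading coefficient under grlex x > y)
2*x^4 + 3*x^3*y + x*y^3 + 3*y^3 - 3

(a) Degree: no degree-3 curve has this shape, so deg p = 4.
(b) Observable constraints: it meets the y-axis at y = 1 (among the integer gridlines).
(c) Matching integer coefficients to the picture gives p.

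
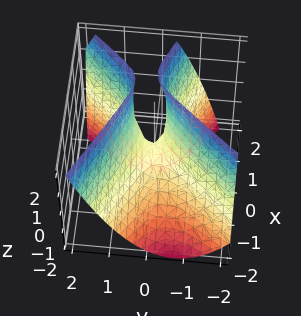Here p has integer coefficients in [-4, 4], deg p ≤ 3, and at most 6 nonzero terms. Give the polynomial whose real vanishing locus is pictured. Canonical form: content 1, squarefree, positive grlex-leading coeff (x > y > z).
1. Degree: a generic line meets the surface in up to 2 points, so deg p = 2.
2. From the axis intercepts and sections: one z-axis crossing is at z = 0; one y-axis crossing is at y = 0; it crosses the x-axis at the gridline x = 0.
3. These observations pin down the coefficients.

2*x^2 + 2*x*y - 2*x*z - 3*y^2 + z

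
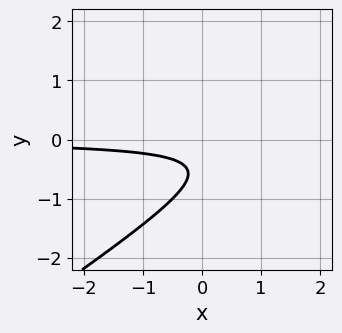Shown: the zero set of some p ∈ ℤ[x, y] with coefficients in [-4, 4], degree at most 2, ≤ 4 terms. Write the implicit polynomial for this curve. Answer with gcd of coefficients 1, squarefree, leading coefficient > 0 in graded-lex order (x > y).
2*x*y - 3*y^2 - 3*y - 1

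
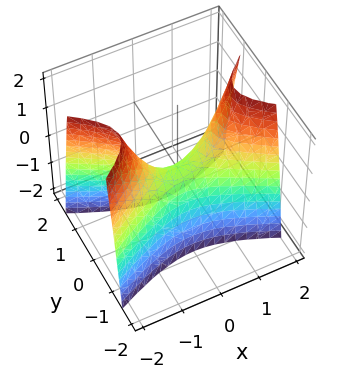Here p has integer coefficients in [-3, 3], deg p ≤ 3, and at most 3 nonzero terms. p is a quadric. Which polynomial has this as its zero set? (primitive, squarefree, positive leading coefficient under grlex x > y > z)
x^2 - 3*y^2 - z

(a) Degree: a saddle surface; a quadric, so deg p = 2.
(b) Symmetries: it's symmetric under x → −x, forcing even powers of x; the y ↦ −y reflection is a symmetry, so y appears only in even powers.
(c) From the visible intercepts: one z-axis crossing is at z = 0; it meets the x-axis at x = 0 (among the integer gridlines).
(d) The integer polynomial consistent with all of this is the stated p.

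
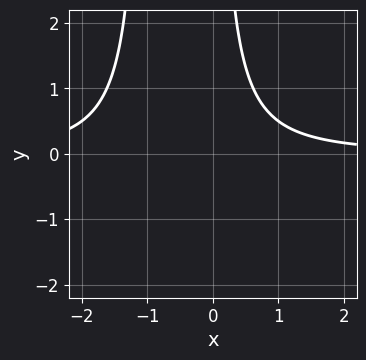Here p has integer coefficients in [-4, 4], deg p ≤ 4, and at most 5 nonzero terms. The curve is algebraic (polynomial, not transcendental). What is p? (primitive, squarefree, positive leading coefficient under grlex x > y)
The degree is 3 — a generic line meets the curve in up to 3 points.
Against the integer gridlines: the curve avoids every integer y-axis point in the box; the curve avoids every integer x-axis point in the box.
The integer polynomial consistent with all of this is the stated p.

x^2*y + x*y - 1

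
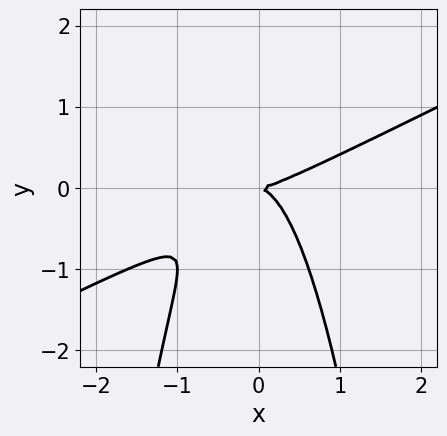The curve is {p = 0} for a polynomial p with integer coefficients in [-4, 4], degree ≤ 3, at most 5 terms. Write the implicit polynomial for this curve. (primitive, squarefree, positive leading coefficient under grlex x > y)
First, degree: a generic line meets the curve in up to 3 points, so deg p = 3.
Next, checking where it meets the axes: it crosses the y-axis at the gridline y = 0; one x-axis crossing is at x = 0.
Finally, solving for integer coefficients yields p as stated.

x^3 - 2*x^2*y - y^2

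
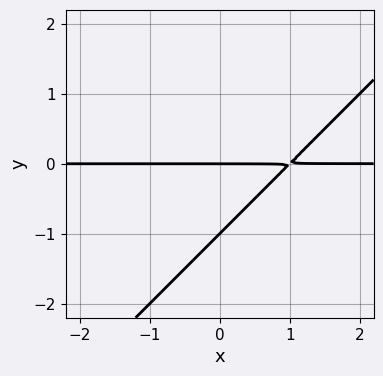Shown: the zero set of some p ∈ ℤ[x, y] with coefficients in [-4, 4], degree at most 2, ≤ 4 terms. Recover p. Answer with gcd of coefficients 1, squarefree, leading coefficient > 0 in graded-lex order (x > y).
x*y - y^2 - y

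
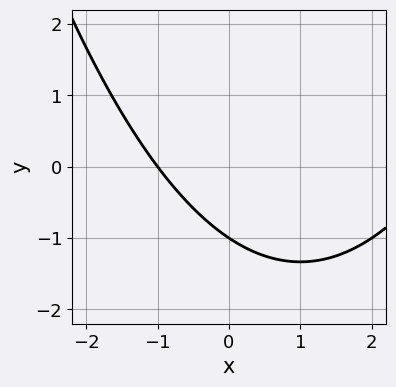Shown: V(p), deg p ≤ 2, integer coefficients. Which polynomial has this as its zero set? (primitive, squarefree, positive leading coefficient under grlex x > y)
x^2 - 2*x - 3*y - 3

(a) Degree: the shape is more complex than any degree-1 curve, so deg p = 2.
(b) Checking where it meets the axes: it meets the x-axis at x = -1 (among the integer gridlines); one y-axis crossing is at y = -1.
(c) The integer polynomial consistent with all of this is the stated p.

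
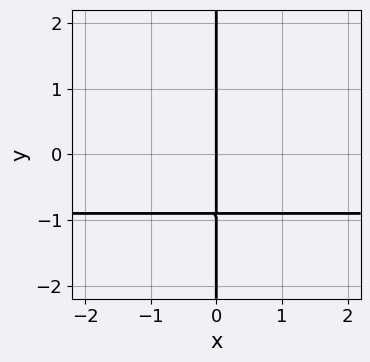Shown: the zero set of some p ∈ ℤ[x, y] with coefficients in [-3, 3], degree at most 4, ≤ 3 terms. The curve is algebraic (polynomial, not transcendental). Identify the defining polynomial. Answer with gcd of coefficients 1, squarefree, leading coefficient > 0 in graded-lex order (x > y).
3*x*y^3 - x*y^2 + 3*x

First, degree: the shape is more complex than any degree-3 curve, so deg p = 4.
Next, from the axis intercepts and sections: the visible y-axis segment lies entirely on the curve; it meets the x-axis at x = 0 (among the integer gridlines).
Finally, matching integer coefficients to the picture gives p.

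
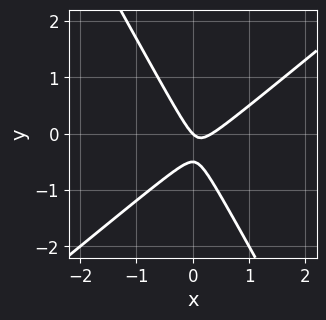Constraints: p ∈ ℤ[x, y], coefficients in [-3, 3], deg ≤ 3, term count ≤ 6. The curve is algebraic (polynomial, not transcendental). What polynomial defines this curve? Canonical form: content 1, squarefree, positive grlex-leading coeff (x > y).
Degree: the shape is more complex than any degree-1 curve, so deg p = 2.
From the axis intercepts and sections: one x-axis crossing is at x = 0; it crosses the y-axis at the gridline y = 0.
Fitting integer coefficients to these (and the overall shape) gives p.

3*x^2 - 2*x*y - 2*y^2 - x - y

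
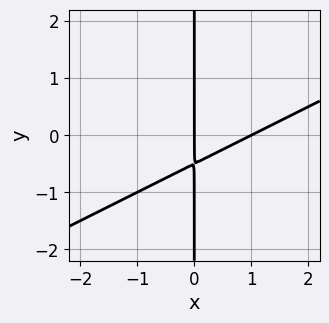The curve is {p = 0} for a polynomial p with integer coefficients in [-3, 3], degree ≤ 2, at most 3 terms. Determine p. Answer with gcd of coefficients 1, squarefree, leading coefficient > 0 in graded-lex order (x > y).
x^2 - 2*x*y - x

1. Degree: no degree-1 curve has this shape, so deg p = 2.
2. Against the integer gridlines: the x-axis gridline crossings are at x ∈ {0, 1}; the visible y-axis segment lies entirely on the curve.
3. Together with the visible shape, these determine p as stated.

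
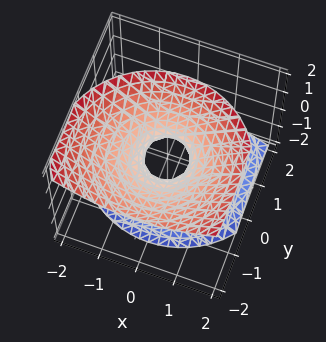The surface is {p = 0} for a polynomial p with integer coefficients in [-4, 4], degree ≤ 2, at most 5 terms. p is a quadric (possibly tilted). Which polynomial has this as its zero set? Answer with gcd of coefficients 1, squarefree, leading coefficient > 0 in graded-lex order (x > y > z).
3*x^2 + 3*y^2 + 3*y*z - 3*z^2 - 1

1. deg p = 2. The shape is more complex than any degree-1 surface.
2. Checking where it meets the axes: the surface avoids every integer z-axis point in the box.
3. Matching integer coefficients to the picture gives p.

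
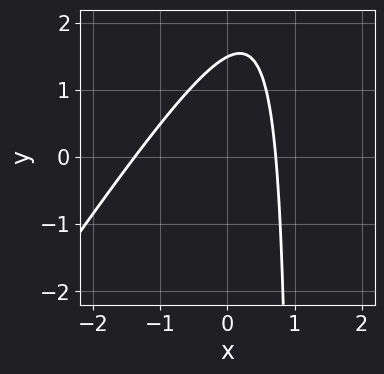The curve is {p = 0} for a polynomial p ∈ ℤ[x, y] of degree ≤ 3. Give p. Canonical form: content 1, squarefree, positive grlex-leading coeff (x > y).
3*x^2 - 2*x*y + 2*x + 2*y - 3

(a) deg p = 2.
(b) Matching integer coefficients to the picture gives p.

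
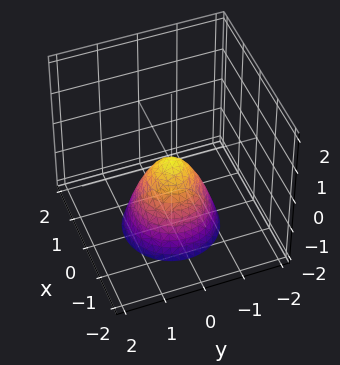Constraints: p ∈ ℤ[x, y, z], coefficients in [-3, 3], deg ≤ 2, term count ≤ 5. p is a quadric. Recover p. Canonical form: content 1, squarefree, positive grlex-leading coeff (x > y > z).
deg p = 2.
Symmetries: every cross-section ⟂ z is a circle, so x, y appear only via x² + y².
From the axis intercepts and sections: one y-axis crossing is at y = 0; one z-axis crossing is at z = 0.
Together with the visible shape, these determine p as stated.

3*x^2 + 3*y^2 + 2*z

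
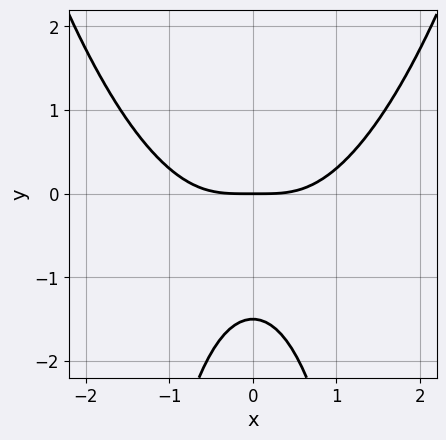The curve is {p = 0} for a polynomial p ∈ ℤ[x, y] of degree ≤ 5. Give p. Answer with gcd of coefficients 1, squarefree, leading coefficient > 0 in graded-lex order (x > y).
2*x^4 - 3*x^2*y - 2*y^2 - 3*y

Degree: the shape is more complex than any degree-3 curve, so deg p = 4.
Symmetries: mirror symmetry x ↦ −x ⇒ only even powers of x.
From the axis intercepts and sections: it crosses the y-axis at the gridline y = 0; it meets the x-axis at x = 0 (among the integer gridlines).
These observations pin down the coefficients.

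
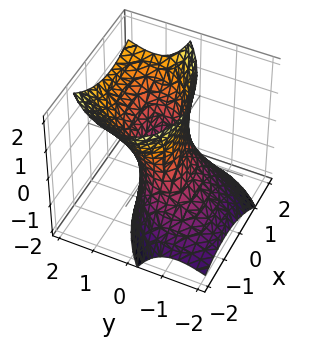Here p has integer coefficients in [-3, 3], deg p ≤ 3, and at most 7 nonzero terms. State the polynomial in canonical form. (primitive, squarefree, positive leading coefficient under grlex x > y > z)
(a) The degree is 2 — the shape is more complex than any degree-1 surface.
(b) Against the integer gridlines: among the integer gridlines, it crosses the x-axis at x ∈ {-1, 1}; it misses every integer gridline on the z-axis.
(c) Fitting integer coefficients to these (and the overall shape) gives p.

2*x^2 - 2*x*y + 3*y^2 - 3*y*z - z^2 - 2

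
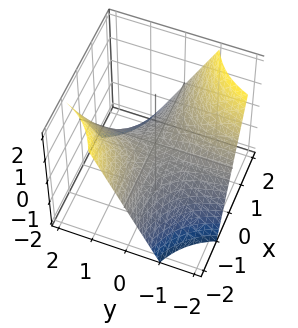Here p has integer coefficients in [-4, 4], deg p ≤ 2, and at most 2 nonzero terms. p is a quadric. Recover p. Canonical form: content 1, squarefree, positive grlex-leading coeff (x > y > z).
The degree is 2 — a saddle surface; a quadric.
Checking where it meets the axes: every point of the x-axis in the box is on the surface; the visible y-axis segment lies entirely on the surface.
Putting this together gives p.

x*y + z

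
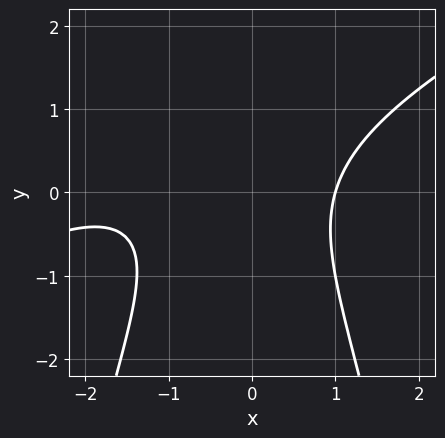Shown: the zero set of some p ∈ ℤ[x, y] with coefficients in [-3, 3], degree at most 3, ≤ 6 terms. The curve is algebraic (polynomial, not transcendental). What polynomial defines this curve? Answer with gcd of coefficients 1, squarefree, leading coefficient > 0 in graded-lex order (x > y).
(a) deg p = 3. The shape is more complex than any degree-2 curve.
(b) From the axis intercepts and sections: it misses every integer gridline on the y-axis; one x-axis crossing is at x = 1.
(c) Together with the visible shape, these determine p as stated.

x^3 - 2*x^2*y + 2*x^2 - 2*y^2 - 3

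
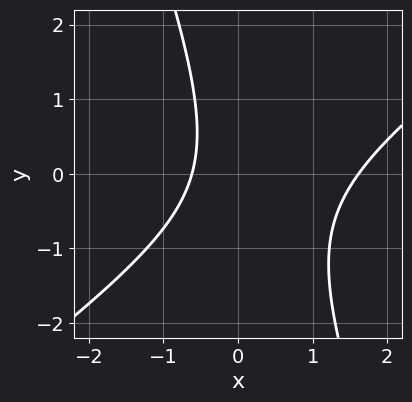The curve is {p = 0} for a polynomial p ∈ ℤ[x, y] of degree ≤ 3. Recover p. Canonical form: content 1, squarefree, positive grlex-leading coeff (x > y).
2*x^2 - 2*x*y - y^2 - 2*x - 2

First, degree: a generic line meets the curve in up to 2 points, so deg p = 2.
Then, observable constraints: it misses every integer gridline on the y-axis.
Finally, the integer polynomial consistent with all of this is the stated p.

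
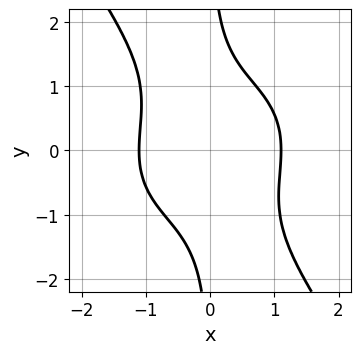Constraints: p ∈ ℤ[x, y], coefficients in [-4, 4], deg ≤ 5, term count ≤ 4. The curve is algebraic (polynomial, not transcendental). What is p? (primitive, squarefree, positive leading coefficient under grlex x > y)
(a) Degree: the shape is more complex than any degree-3 curve, so deg p = 4.
(b) From the axis intercepts and sections: the curve avoids every integer y-axis point in the box.
(c) Together with the visible shape, these determine p as stated.

2*x^4 + 2*x^2*y^2 + 2*x*y^3 - 3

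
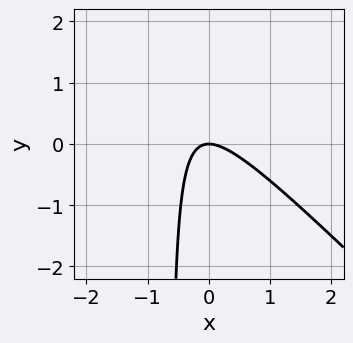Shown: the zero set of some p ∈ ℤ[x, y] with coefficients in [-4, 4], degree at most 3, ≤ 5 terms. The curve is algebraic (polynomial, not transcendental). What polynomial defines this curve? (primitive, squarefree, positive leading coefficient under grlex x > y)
3*x^2 + 3*x*y + 2*y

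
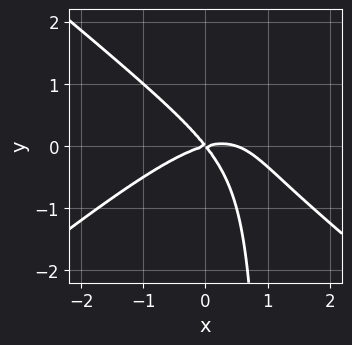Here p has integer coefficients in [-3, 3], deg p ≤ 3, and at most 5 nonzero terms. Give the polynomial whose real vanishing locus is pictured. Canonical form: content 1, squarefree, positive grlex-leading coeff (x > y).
2*x^3 - 3*x*y^2 - x^2 + 3*x*y + 3*y^2

The degree is 3 — the shape is more complex than any degree-2 curve.
From the visible intercepts: it meets the x-axis at x = 0 (among the integer gridlines); it crosses the y-axis at the gridline y = 0.
Together with the visible shape, these determine p as stated.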